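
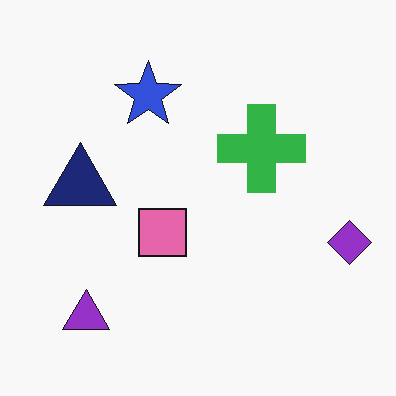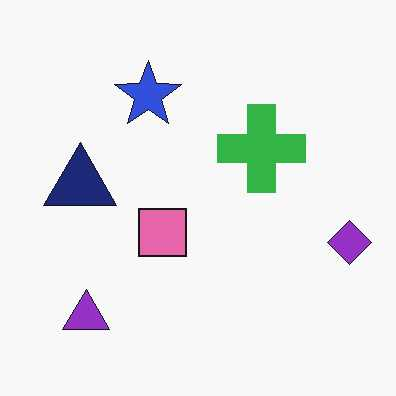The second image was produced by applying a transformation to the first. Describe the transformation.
The transformation is: given moderate JPEG compression.

Blocky 8×8 compression artifacts appear around shape edges and the flat background shows ringing — characteristic JPEG degradation.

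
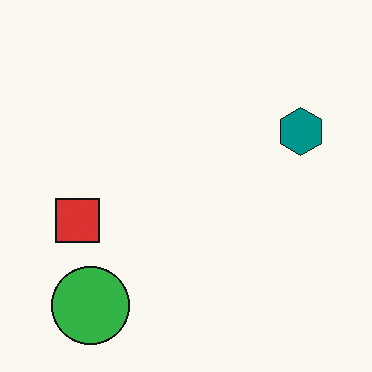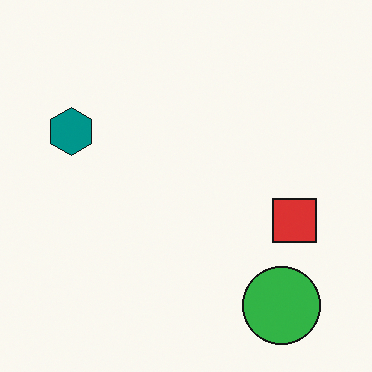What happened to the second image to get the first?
Flipped horizontally (left ↔ right).

The teal hexagon is in the left of the second image and the right of the first — shapes on opposite sides of the vertical midline have swapped in a mirror flip.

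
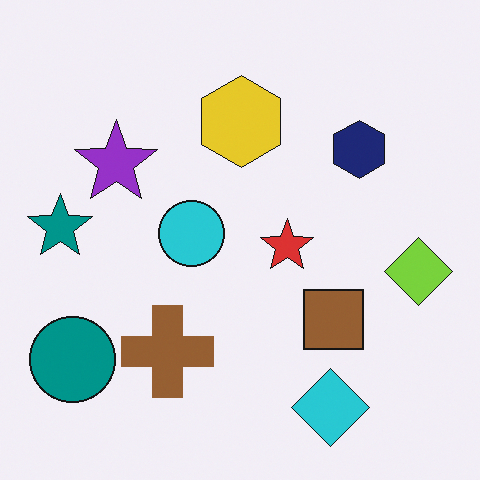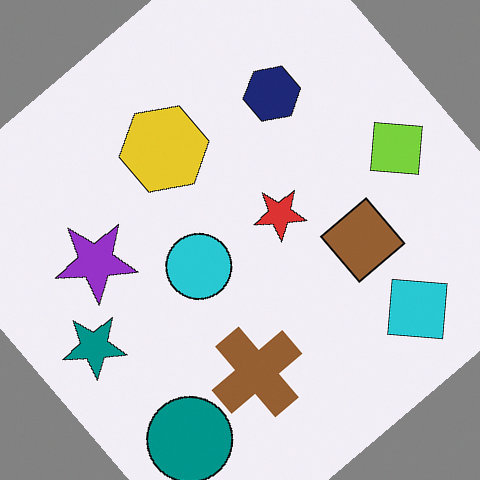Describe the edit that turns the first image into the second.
The transformation is: rotated counter-clockwise by a large amount — several tens of degrees.

Every shape is tilted by the same angle and the image corners show triangular fill wedges — a whole-image rotation by a non-right angle.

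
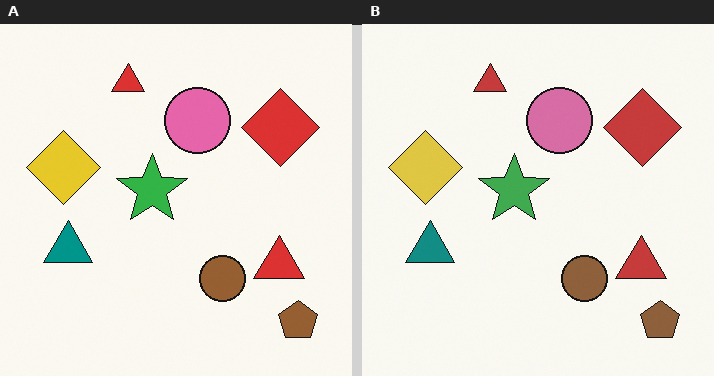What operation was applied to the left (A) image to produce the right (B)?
The right (B) image is the left (A) slightly desaturated.

All colors are more muted and greyish — a global saturation change.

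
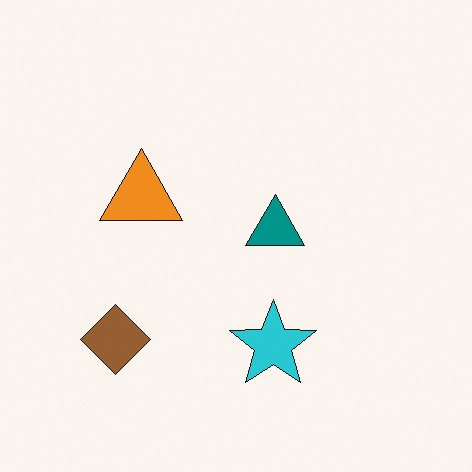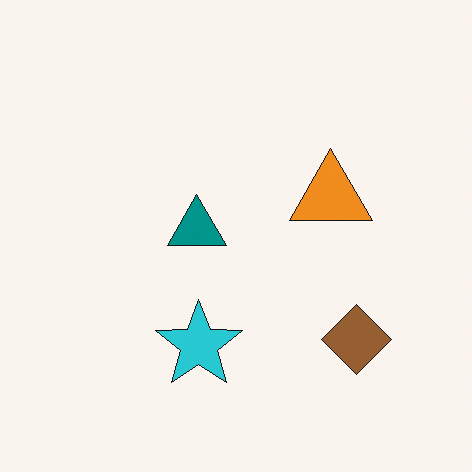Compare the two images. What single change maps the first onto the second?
Flipped horizontally (left ↔ right).

The brown diamond is in the bottom-left of the first image and the bottom-right of the second — shapes on opposite sides of the vertical midline have swapped in a mirror flip.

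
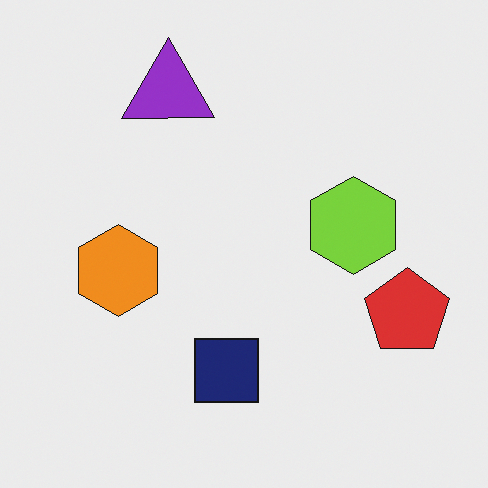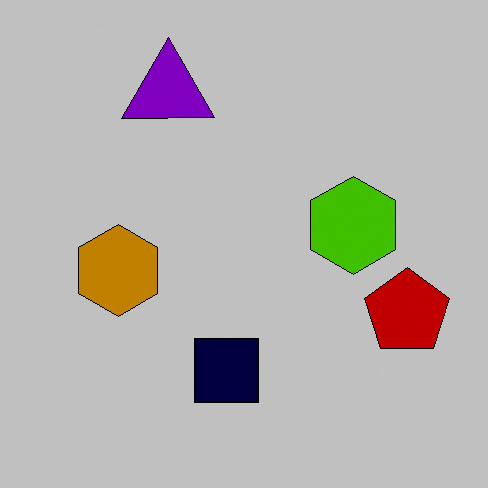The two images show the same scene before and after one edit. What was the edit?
Aggressively posterized.

Each flat color has snapped to a coarser quantized level — most visibly, the near-white background has dropped to a flat grey.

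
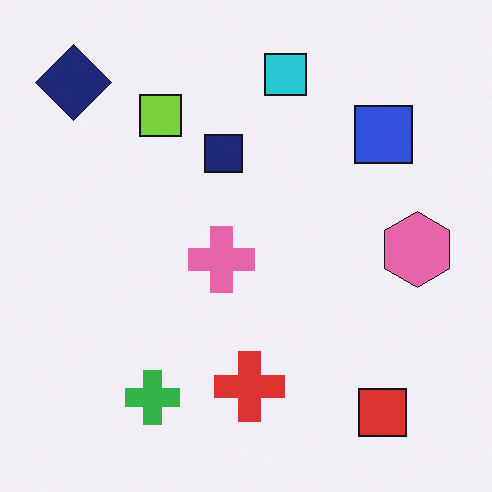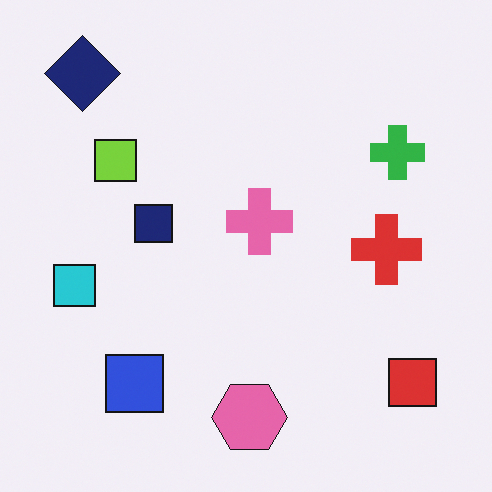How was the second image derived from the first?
It was transposed (reflected across the top-left ↔ bottom-right diagonal).

Shapes have swapped their row and column positions — what was in the top-right is now in the bottom-left — a diagonal reflection.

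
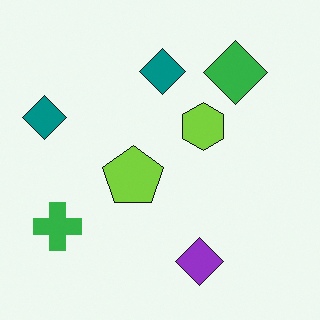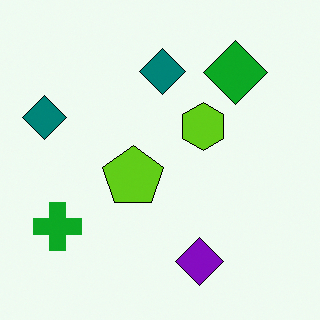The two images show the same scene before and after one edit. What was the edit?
The second image is the first given slightly increased contrast.

Tones are pushed away from mid-grey across the whole image — a global contrast change.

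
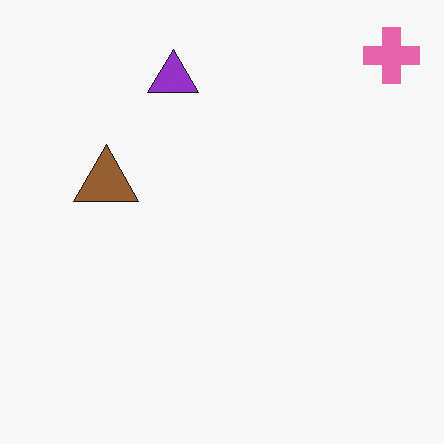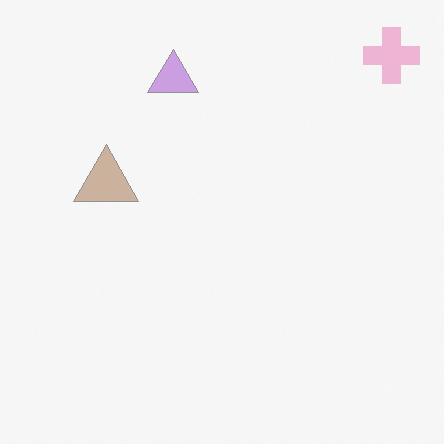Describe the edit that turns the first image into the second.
The image was given much lower contrast.

Tones are pushed toward mid-grey across the whole image — a global contrast change.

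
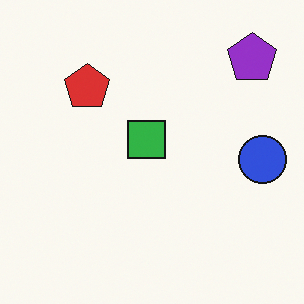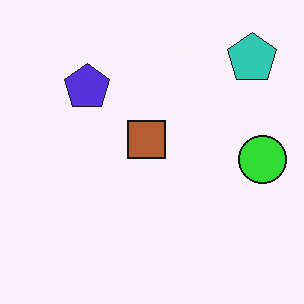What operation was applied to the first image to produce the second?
Hue-shifted by a large amount.

Every shape's color has rotated by the same amount around the hue wheel — a uniform hue shift.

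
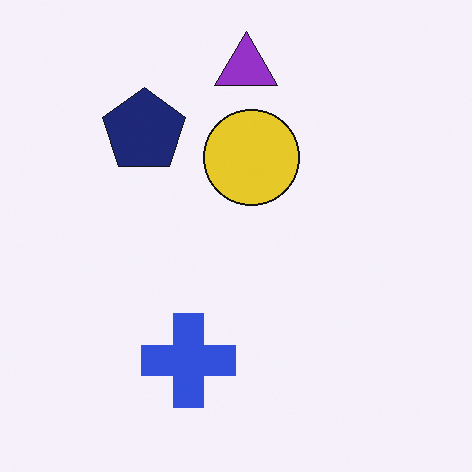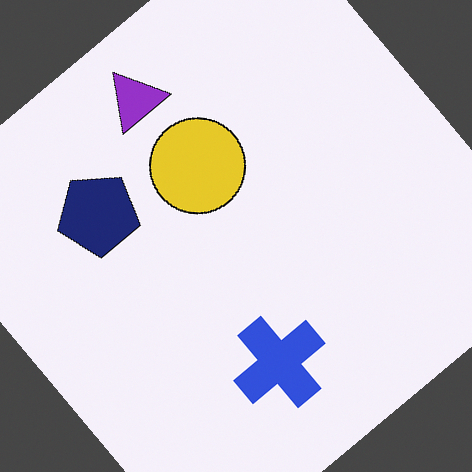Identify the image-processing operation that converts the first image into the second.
The image was rotated counter-clockwise by a large amount — several tens of degrees.

Every shape is tilted by the same angle and the image corners show triangular fill wedges — a whole-image rotation by a non-right angle.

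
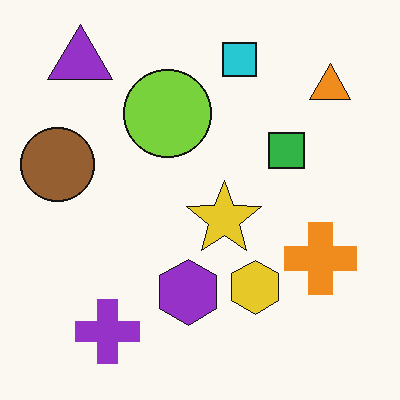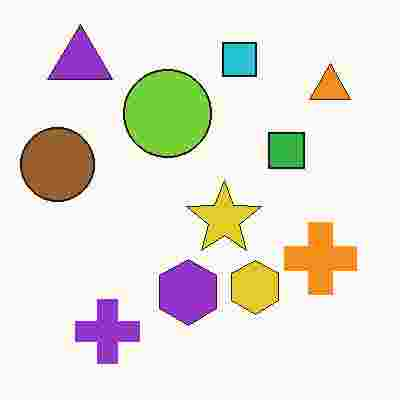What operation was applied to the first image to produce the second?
The image was degraded with heavy JPEG compression.

Blocky 8×8 compression artifacts appear around shape edges and the flat background shows ringing — characteristic JPEG degradation.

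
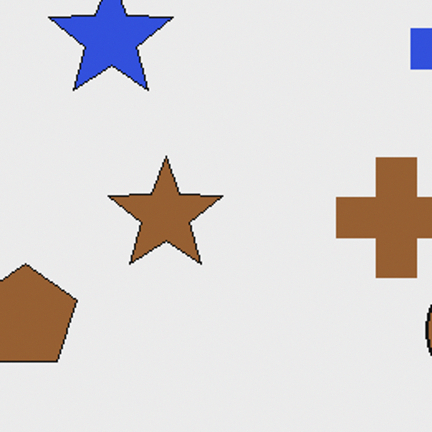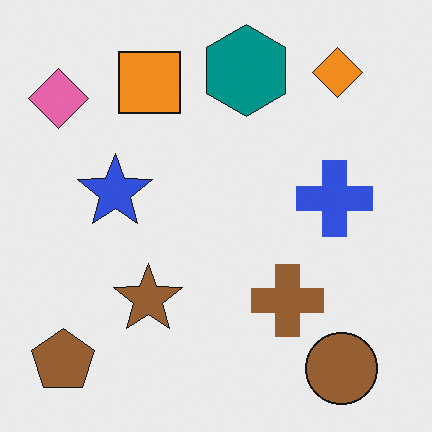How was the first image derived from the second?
Cropped to a noticeably smaller region and rescaled.

The visible shapes are larger and the field of view is narrower; shapes near the original edges may be partly or wholly outside the frame — a crop-and-rescale.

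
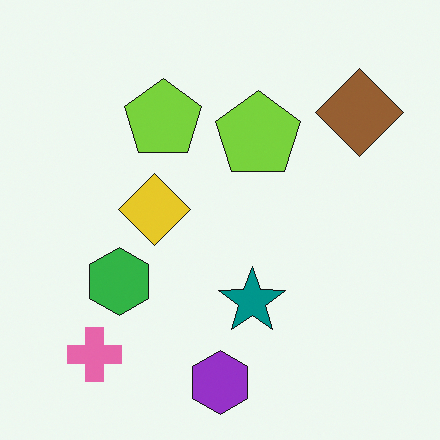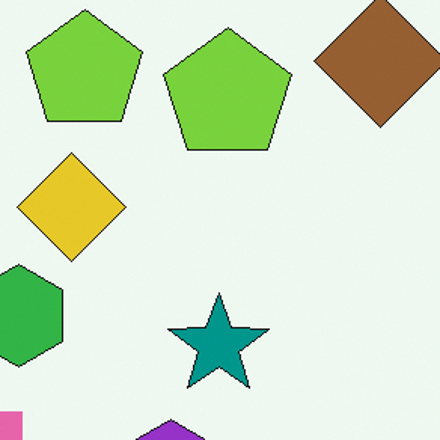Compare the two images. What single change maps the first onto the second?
It was cropped to a modestly smaller region and rescaled.

The visible shapes are larger and the field of view is narrower; shapes near the original edges may be partly or wholly outside the frame — a crop-and-rescale.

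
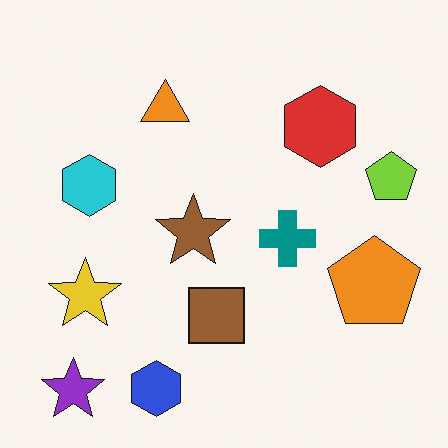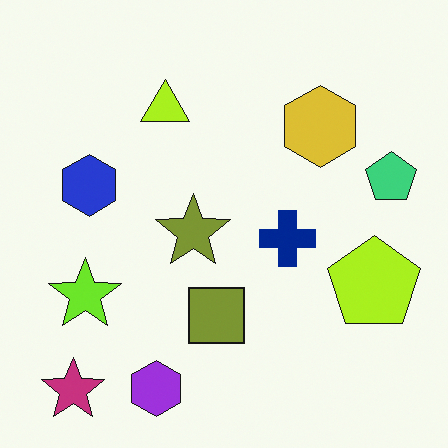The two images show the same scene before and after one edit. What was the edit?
The transformation is: hue-shifted by a small amount.

Every shape's color has rotated by the same amount around the hue wheel — a uniform hue shift.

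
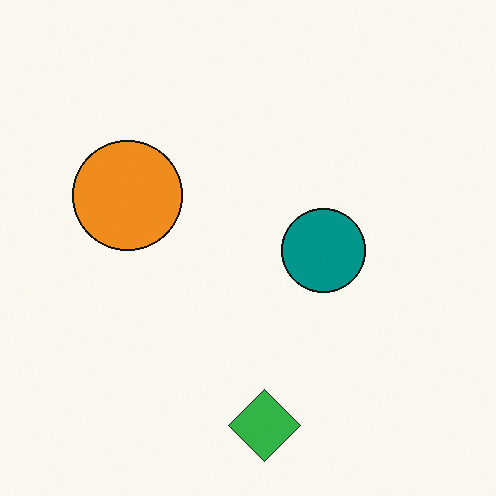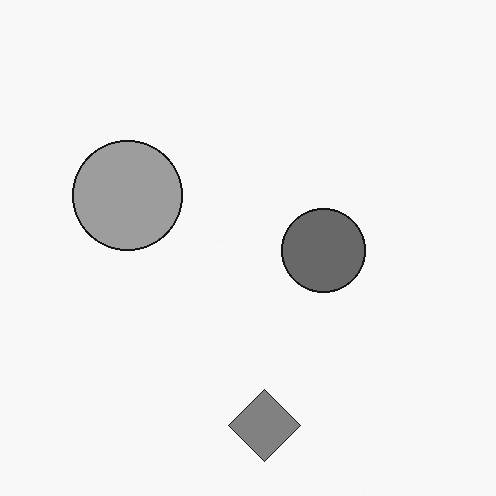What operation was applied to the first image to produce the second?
The image was converted to grayscale.

All color is removed — every shape is now a shade of grey.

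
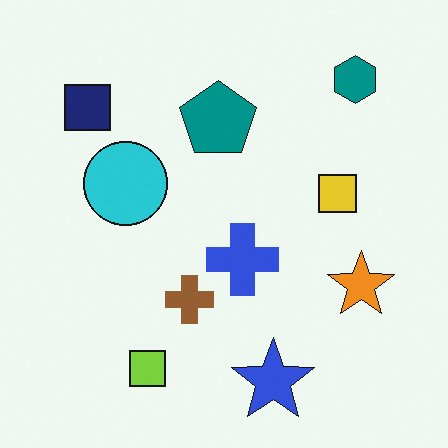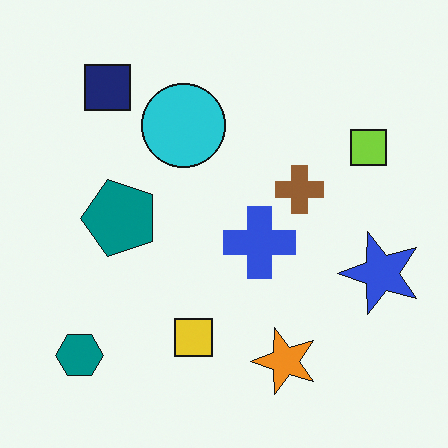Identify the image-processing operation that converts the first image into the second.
The image was transposed (reflected across the top-left ↔ bottom-right diagonal).

Shapes have swapped their row and column positions — what was in the top-right is now in the bottom-left — a diagonal reflection.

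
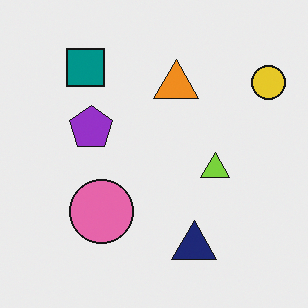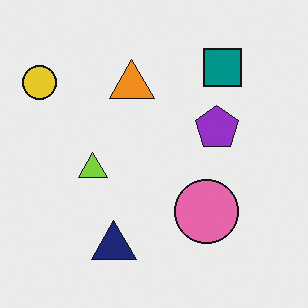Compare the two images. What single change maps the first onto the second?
It was flipped horizontally (left ↔ right).

The yellow circle is in the top-right of the first image and the top-left of the second — shapes on opposite sides of the vertical midline have swapped in a mirror flip.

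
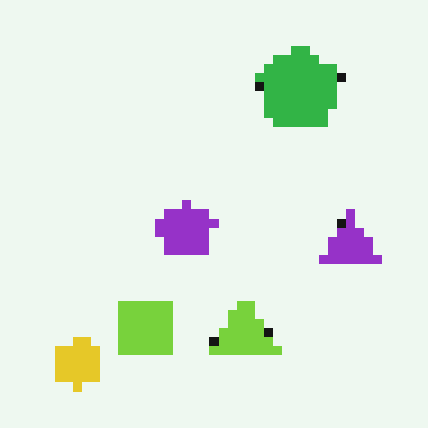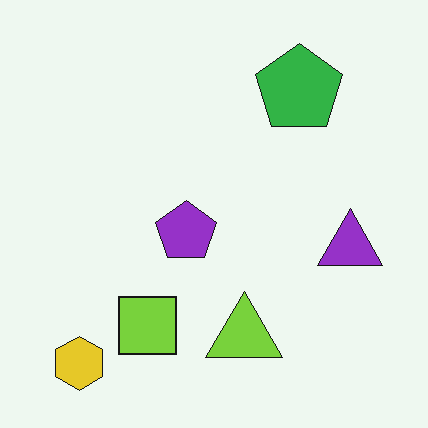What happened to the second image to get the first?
Coarsely pixelated.

Shapes are reduced to large square blocks; fine edges and outlines are lost — a downscale-then-upscale (mosaic) effect.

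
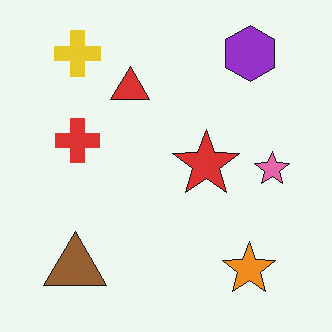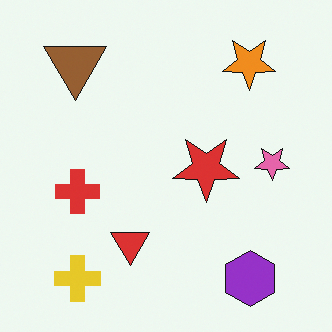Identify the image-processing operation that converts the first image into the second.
The second image is the first flipped vertically (top ↔ bottom).

The purple hexagon is in the top-right of the first image and the bottom-right of the second — shapes on opposite sides of the horizontal midline have swapped in a mirror flip.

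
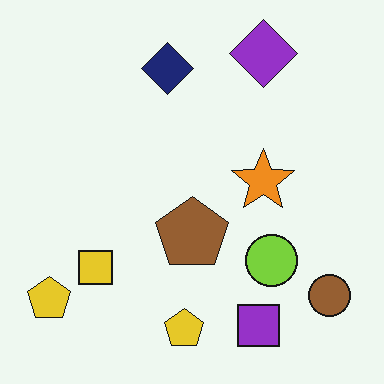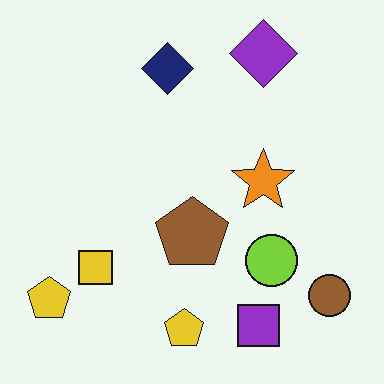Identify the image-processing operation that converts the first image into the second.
JPEG-compressed with visible artifacts.

Blocky 8×8 compression artifacts appear around shape edges and the flat background shows ringing — characteristic JPEG degradation.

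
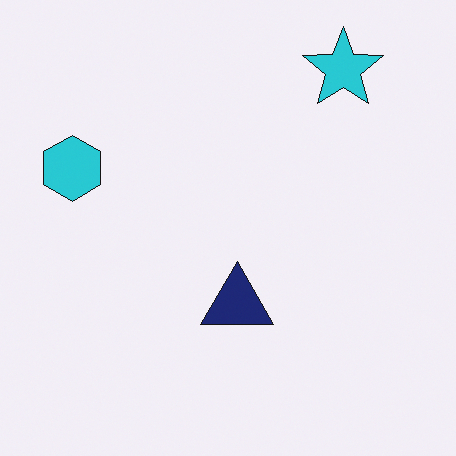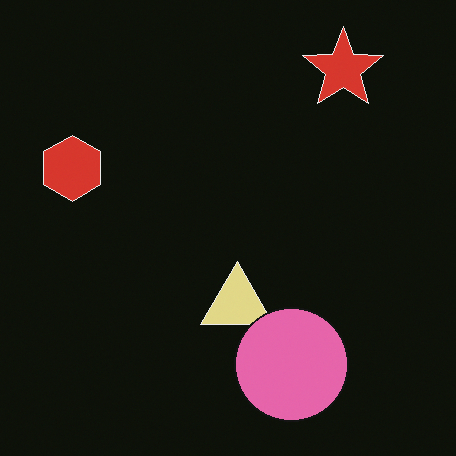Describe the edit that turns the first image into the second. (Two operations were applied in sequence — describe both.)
Color-inverted (negative), then overlaid with an additional pink circle.

The light background has become dark and every shape's color is its complement — a photographic negative. A pink circle appears in the second image that is absent from the first.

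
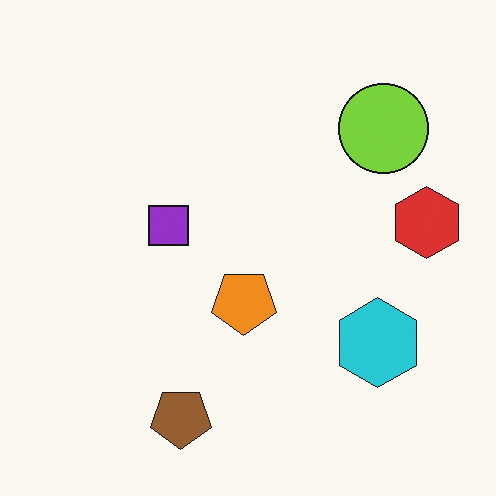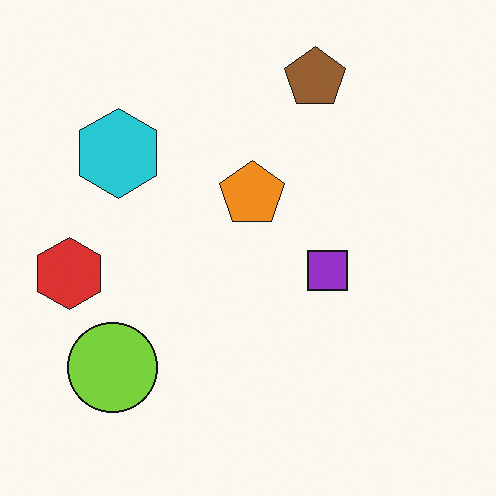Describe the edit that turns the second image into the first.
This is the original image rotated 180°.

The brown pentagon sits in the top of the second image and the bottom of the first — consistent with a whole-image 180° rotation.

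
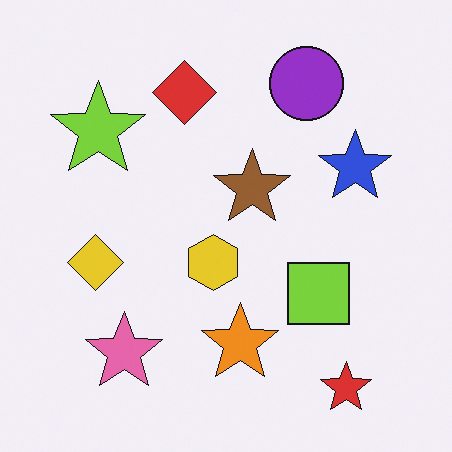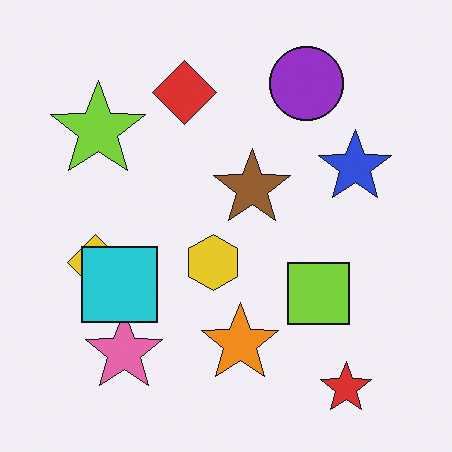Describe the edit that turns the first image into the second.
This is the original image overlaid with an additional cyan square.

A cyan square appears in the second image that is absent from the first.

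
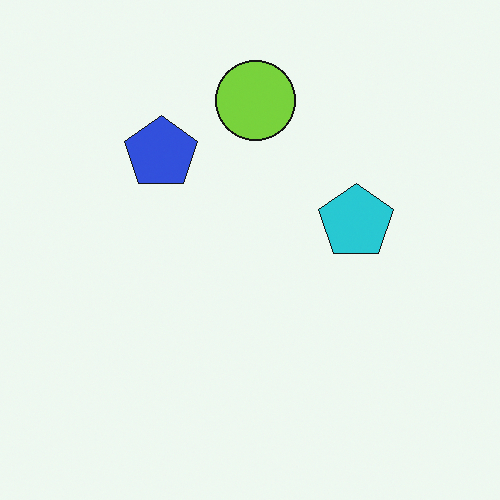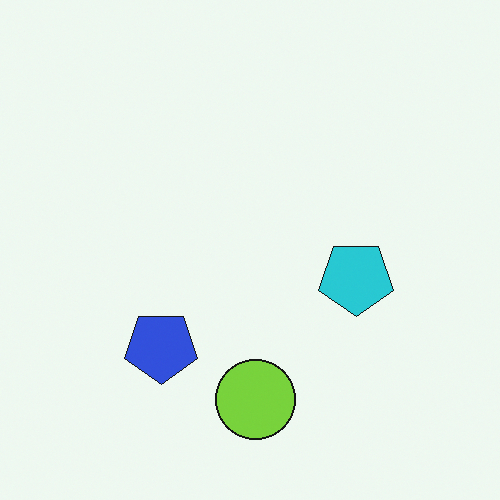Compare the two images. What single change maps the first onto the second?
The second image is the first flipped vertically (top ↔ bottom).

The lime circle is in the top of the first image and the bottom of the second — shapes on opposite sides of the horizontal midline have swapped in a mirror flip.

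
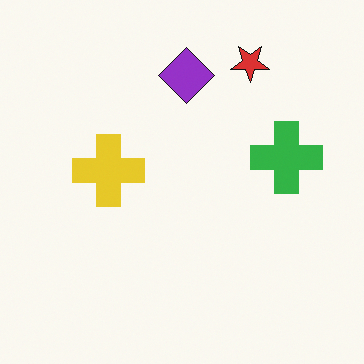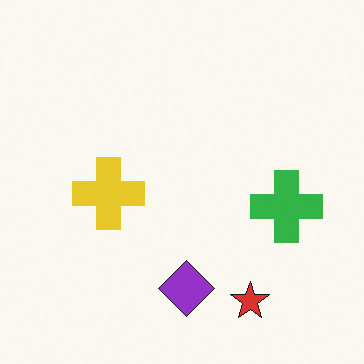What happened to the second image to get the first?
This is the original image flipped vertically (top ↔ bottom).

The red star is in the bottom-right of the second image and the top-right of the first — shapes on opposite sides of the horizontal midline have swapped in a mirror flip.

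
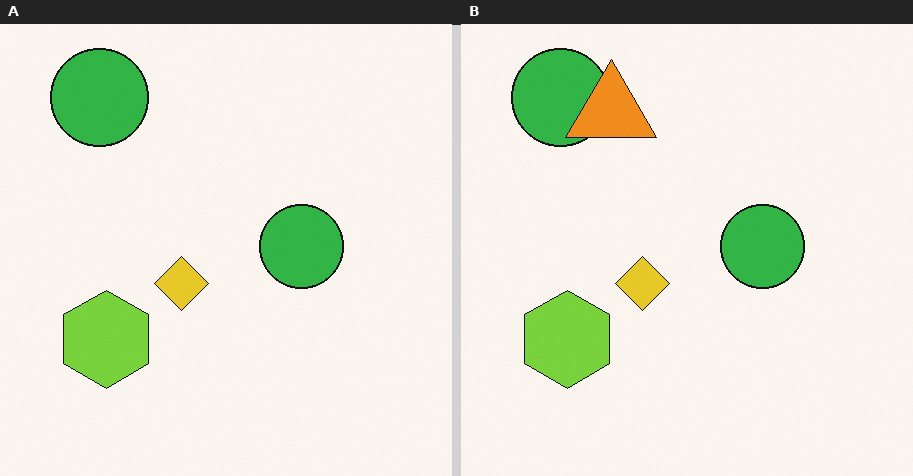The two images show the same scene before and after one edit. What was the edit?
The transformation is: overlaid with an additional orange triangle.

An orange triangle appears in the right (B) image that is absent from the left (A).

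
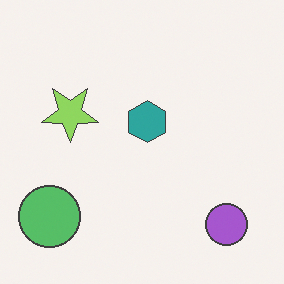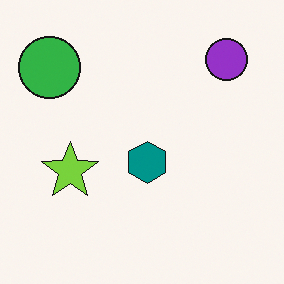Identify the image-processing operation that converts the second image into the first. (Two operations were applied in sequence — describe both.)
This is the original image flipped vertically (top ↔ bottom), then given slightly reduced contrast.

The purple circle is in the top-right of the second image and the bottom-right of the first — shapes on opposite sides of the horizontal midline have swapped in a mirror flip. Tones are pushed toward mid-grey across the whole image — a global contrast change.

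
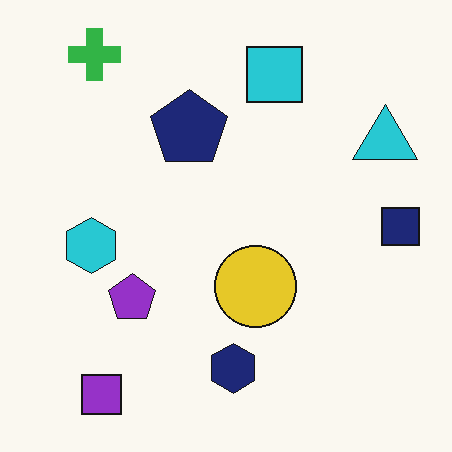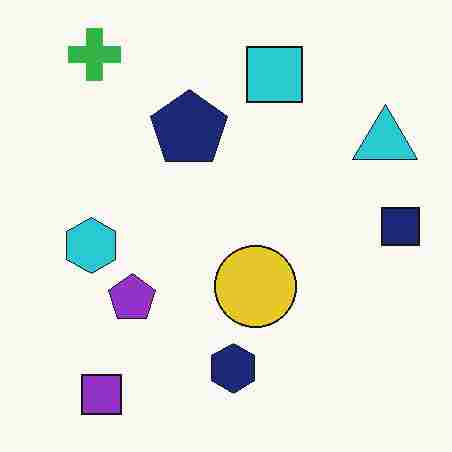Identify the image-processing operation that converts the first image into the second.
This is the original image heavily JPEG-compressed with obvious blocking artifacts.

Blocky 8×8 compression artifacts appear around shape edges and the flat background shows ringing — characteristic JPEG degradation.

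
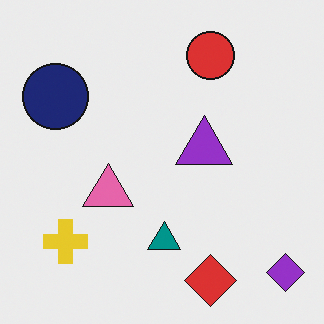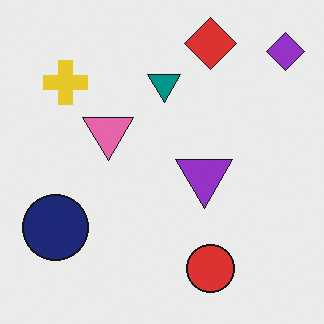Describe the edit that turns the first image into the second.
It was flipped vertically (top ↔ bottom).

The red diamond is in the bottom of the first image and the top of the second — shapes on opposite sides of the horizontal midline have swapped in a mirror flip.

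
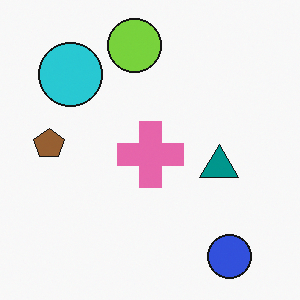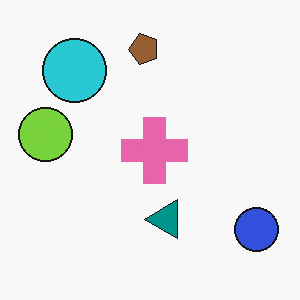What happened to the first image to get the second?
Transposed (reflected across the top-left ↔ bottom-right diagonal).

Shapes have swapped their row and column positions — what was in the top-right is now in the bottom-left — a diagonal reflection.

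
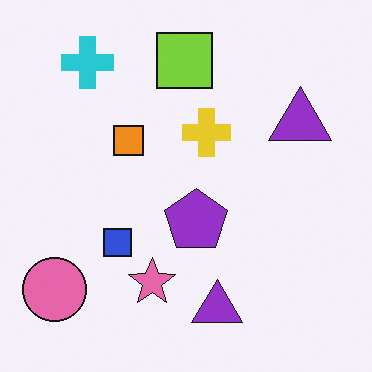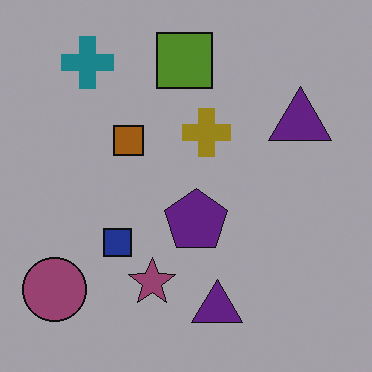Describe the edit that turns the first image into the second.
The second image is the first noticeably darkened.

Every pixel — background and shapes alike — is uniformly darkened.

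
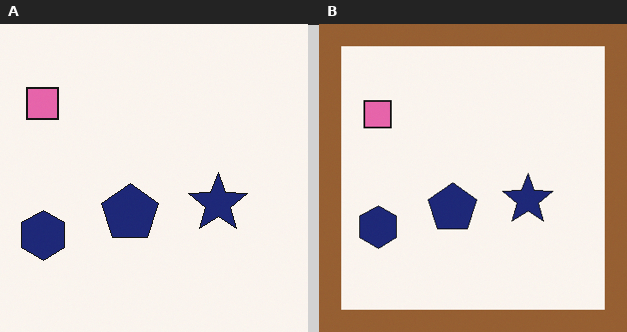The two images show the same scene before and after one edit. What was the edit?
The transformation is: framed with a brown border.

A solid brown frame runs around the edge of the right (B) image, with the content slightly shrunk inside it.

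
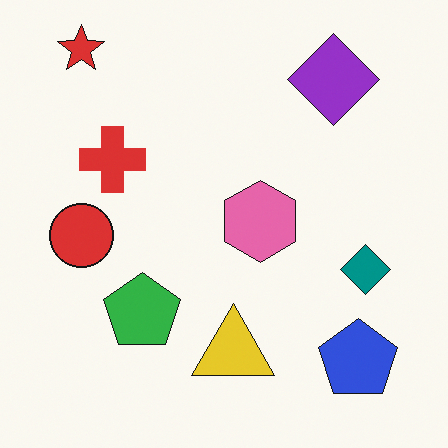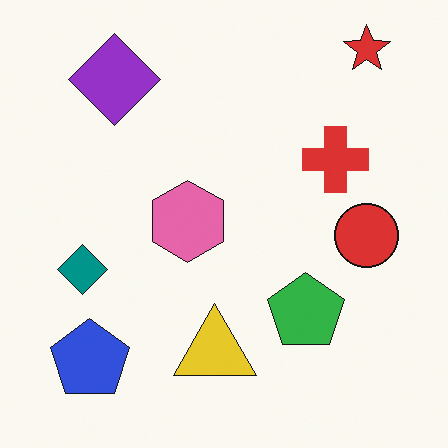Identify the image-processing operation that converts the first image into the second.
The transformation is: flipped horizontally (left ↔ right).

The red star is in the top-left of the first image and the top-right of the second — shapes on opposite sides of the vertical midline have swapped in a mirror flip.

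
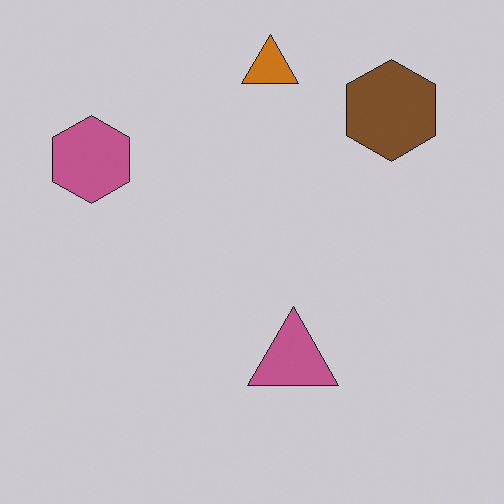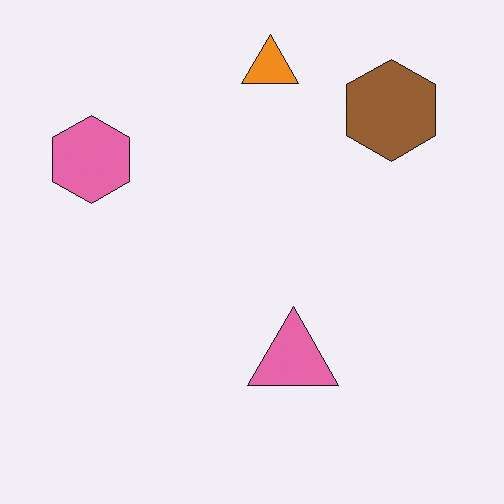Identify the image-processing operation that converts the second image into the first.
The image was darkened a little.

Every pixel — background and shapes alike — is uniformly darkened.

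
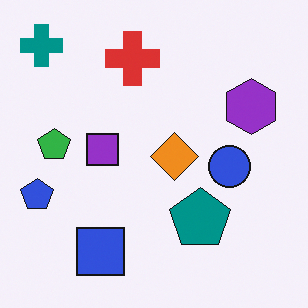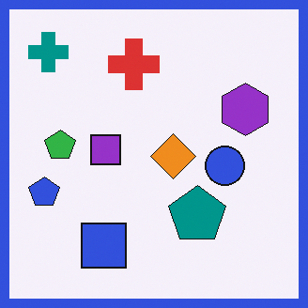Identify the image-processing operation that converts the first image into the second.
The second image is the first framed with a blue border.

A solid blue frame runs around the edge of the second image, with the content slightly shrunk inside it.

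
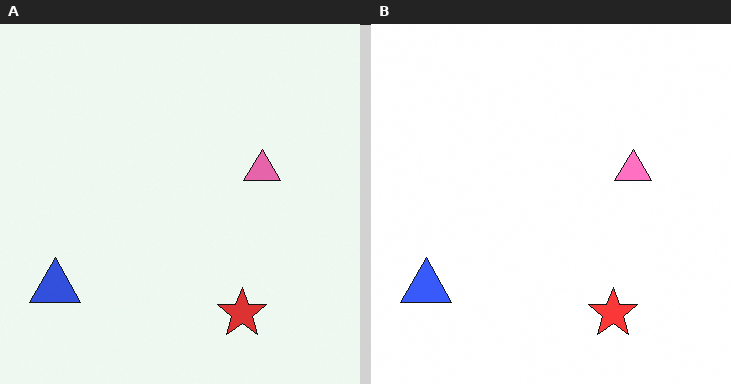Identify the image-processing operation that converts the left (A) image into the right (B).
Brightened a little.

Every pixel — background and shapes alike — is uniformly brightened.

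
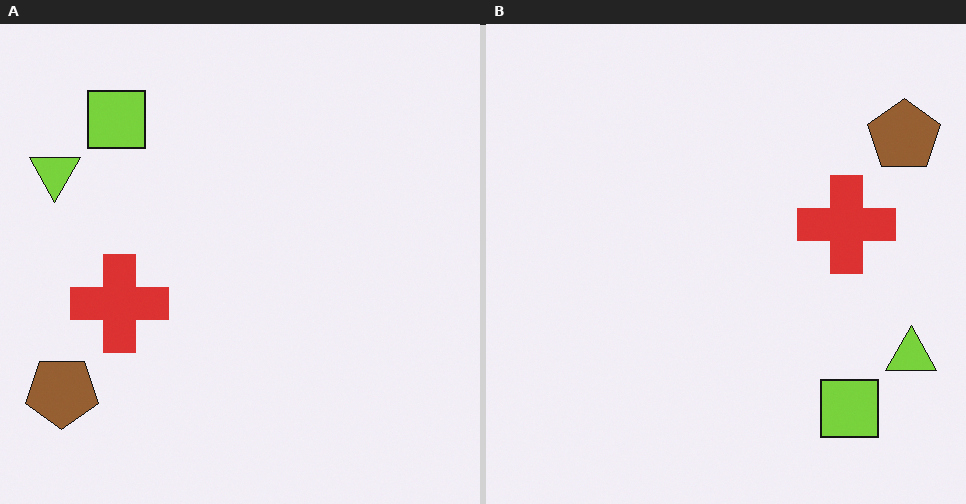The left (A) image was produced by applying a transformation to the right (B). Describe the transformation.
Rotated 180°.

The brown pentagon sits in the top-right of the right (B) image and the bottom-left of the left (A) — consistent with a whole-image 180° rotation.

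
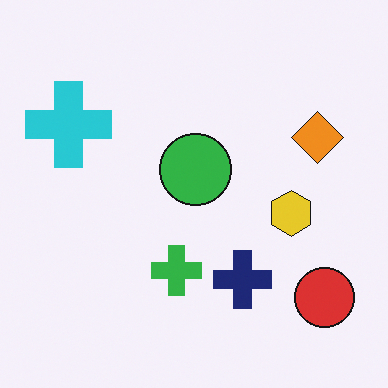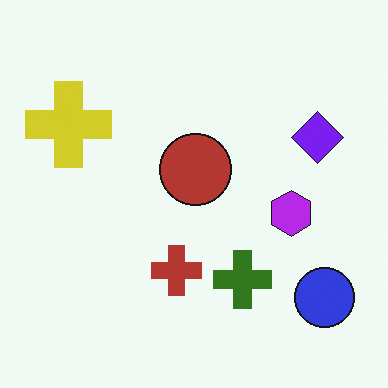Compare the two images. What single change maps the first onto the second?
This is the original image hue-shifted through roughly half the color wheel.

Every shape's color has rotated by the same amount around the hue wheel — a uniform hue shift.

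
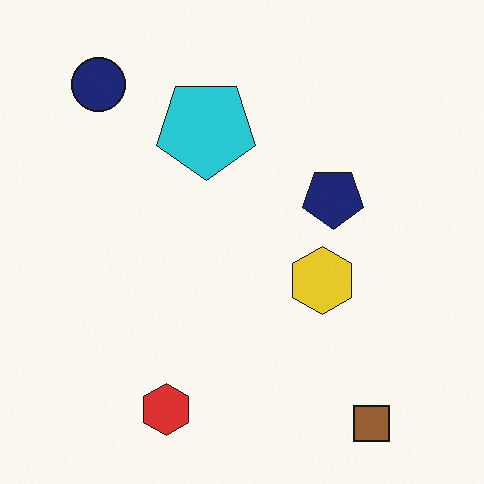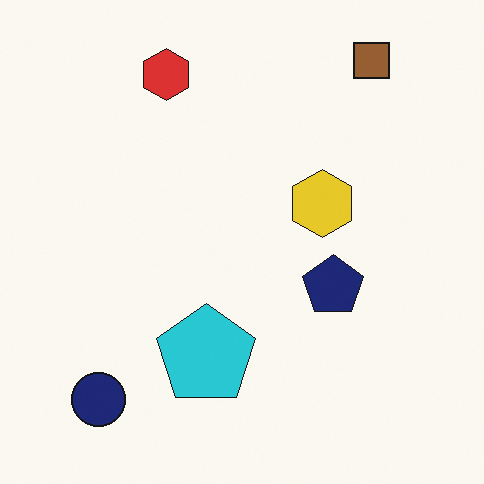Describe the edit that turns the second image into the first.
The first image is the second flipped vertically (top ↔ bottom).

The brown square is in the top-right of the second image and the bottom-right of the first — shapes on opposite sides of the horizontal midline have swapped in a mirror flip.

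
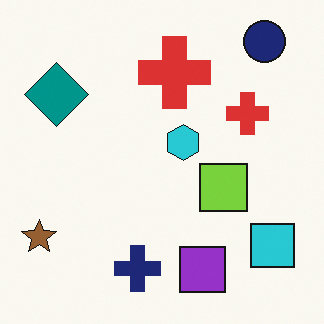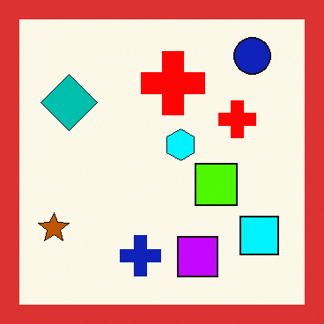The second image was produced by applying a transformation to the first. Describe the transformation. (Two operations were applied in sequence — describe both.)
The transformation is: made much more vivid (saturation change), then framed with a red border.

All colors are more vivid — a global saturation change. A solid red frame runs around the edge of the second image, with the content slightly shrunk inside it.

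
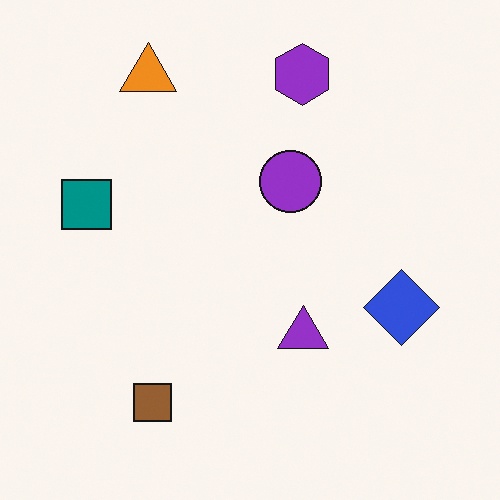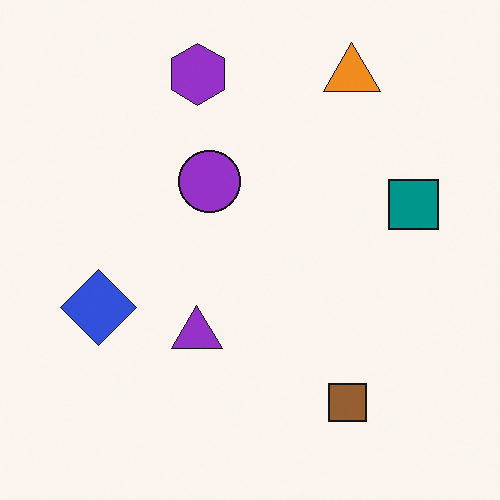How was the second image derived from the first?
This is the original image flipped horizontally (left ↔ right).

The teal square is in the left of the first image and the right of the second — shapes on opposite sides of the vertical midline have swapped in a mirror flip.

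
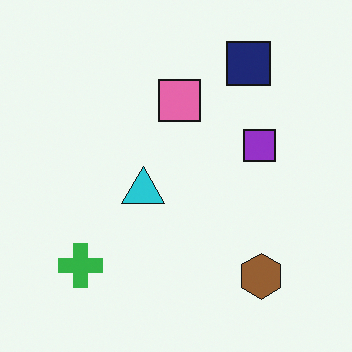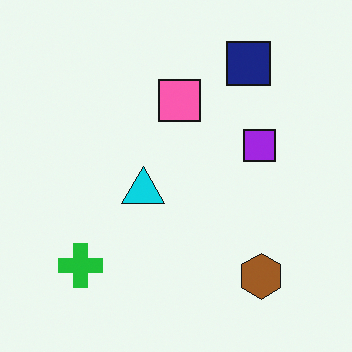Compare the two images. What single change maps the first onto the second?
This is the original image slightly oversaturated.

All colors are more vivid — a global saturation change.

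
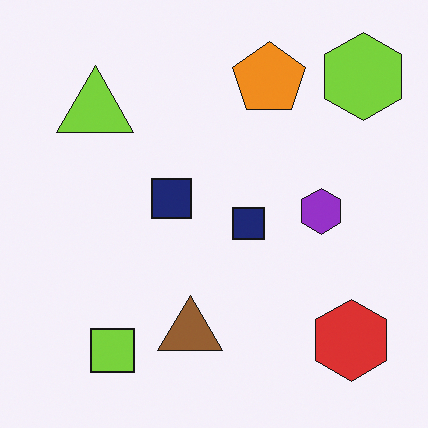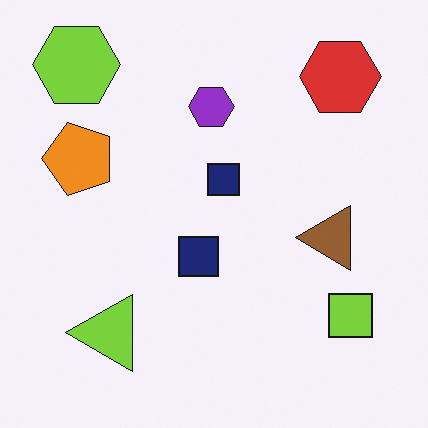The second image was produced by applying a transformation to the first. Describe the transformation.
The image was rotated 90° counter-clockwise.

The lime hexagon sits in the top-right of the first image and the top-left of the second — consistent with a whole-image 90° counter-clockwise rotation.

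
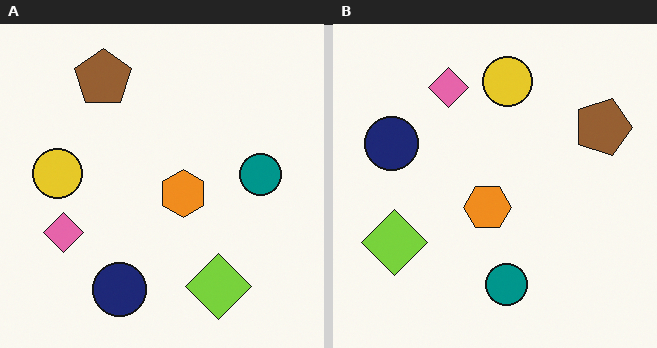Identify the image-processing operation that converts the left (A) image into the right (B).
Rotated 90° clockwise.

The brown pentagon sits in the top-left of the left (A) image and the top-right of the right (B) — consistent with a whole-image 90° clockwise rotation.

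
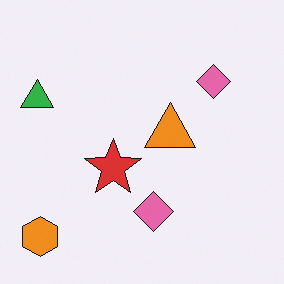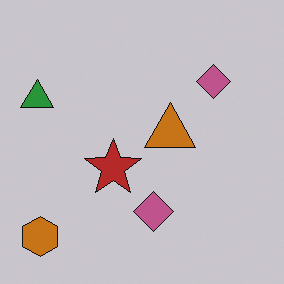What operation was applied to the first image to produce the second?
The image was darkened a little.

Every pixel — background and shapes alike — is uniformly darkened.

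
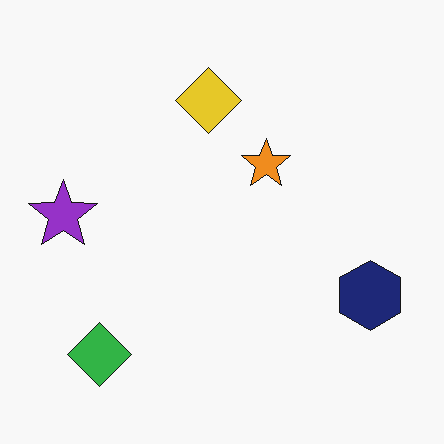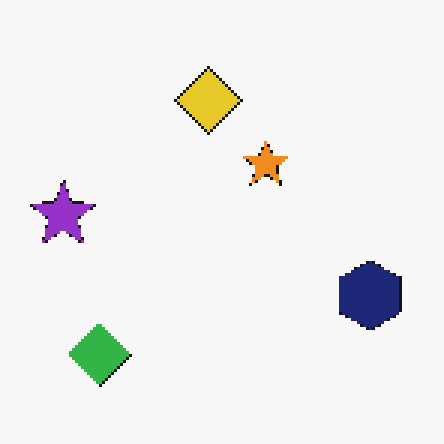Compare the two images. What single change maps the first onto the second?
The second image is the first mildly pixelated.

Shapes are reduced to large square blocks; fine edges and outlines are lost — a downscale-then-upscale (mosaic) effect.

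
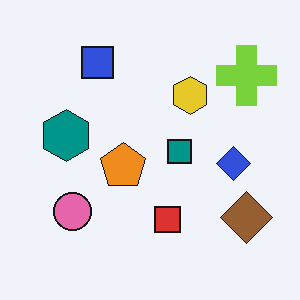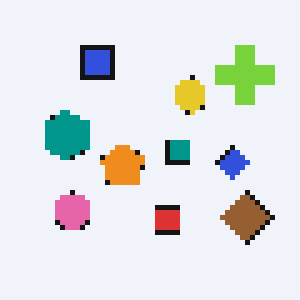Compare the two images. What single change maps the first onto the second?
This is the original image mildly pixelated.

Shapes are reduced to large square blocks; fine edges and outlines are lost — a downscale-then-upscale (mosaic) effect.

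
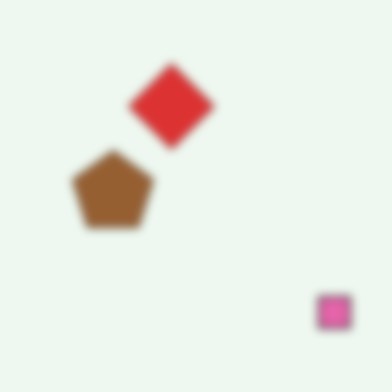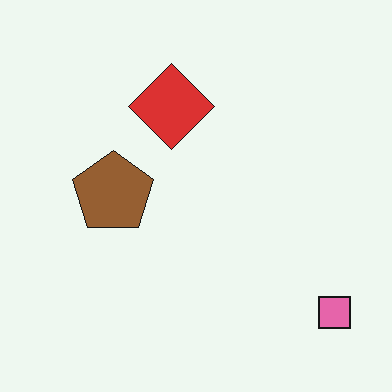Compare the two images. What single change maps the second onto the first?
The first image is the second noticeably gaussian-blurred.

Shape edges and outlines are uniformly softened across the whole image.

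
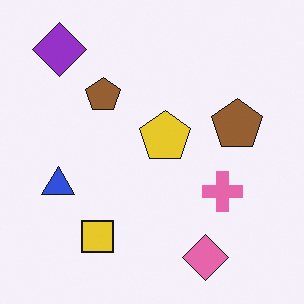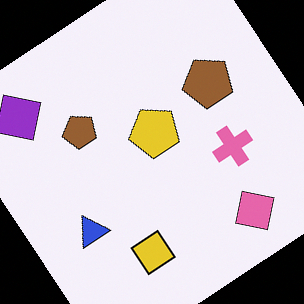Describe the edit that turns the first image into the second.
The transformation is: rotated counter-clockwise by a large amount — several tens of degrees.

Every shape is tilted by the same angle and the image corners show triangular fill wedges — a whole-image rotation by a non-right angle.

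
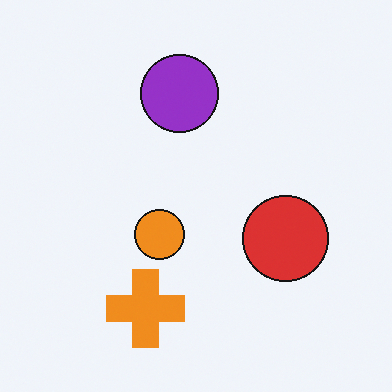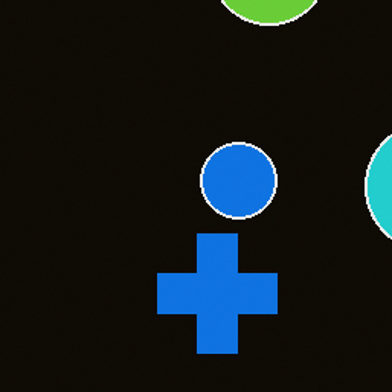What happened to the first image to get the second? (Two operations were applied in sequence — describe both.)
The second image is the first color-inverted (negative), then cropped slightly and scaled back up.

The light background has become dark and every shape's color is its complement — a photographic negative. The visible shapes are larger and the field of view is narrower; shapes near the original edges may be partly or wholly outside the frame — a crop-and-rescale.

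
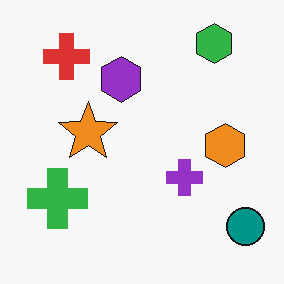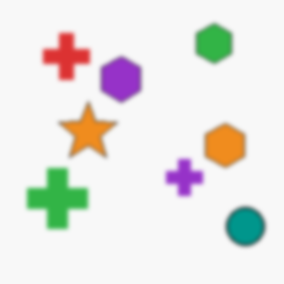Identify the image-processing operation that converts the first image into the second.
This is the original image lightly blurred.

Shape edges and outlines are uniformly softened across the whole image.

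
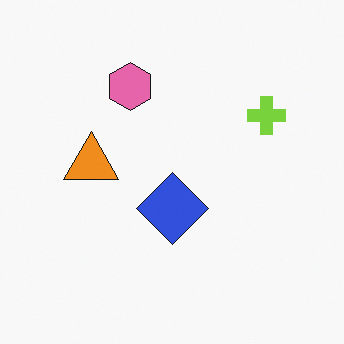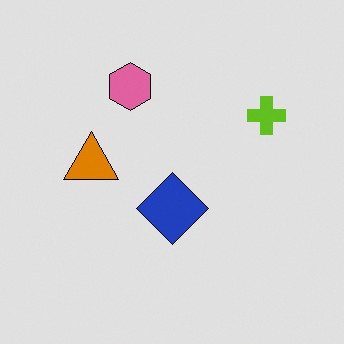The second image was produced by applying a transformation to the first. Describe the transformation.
This is the original image moderately posterized.

Each flat color has snapped to a coarser quantized level — most visibly, the near-white background has dropped to a flat grey.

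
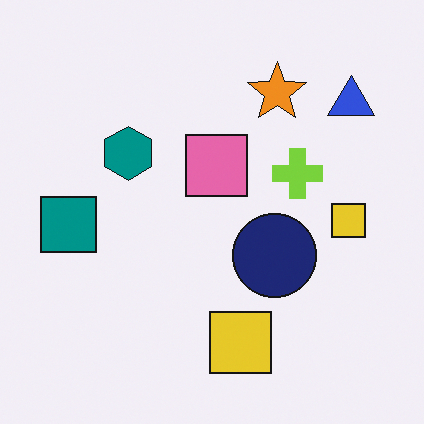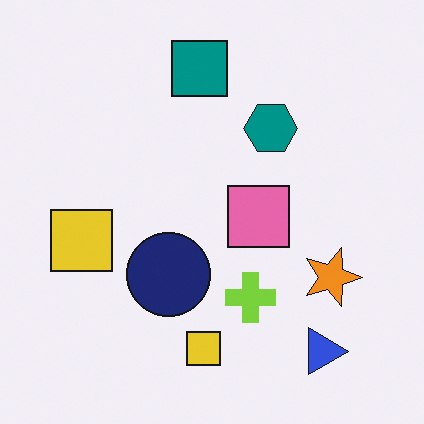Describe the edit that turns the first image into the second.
Rotated 90° clockwise.

The blue triangle sits in the top-right of the first image and the bottom-right of the second — consistent with a whole-image 90° clockwise rotation.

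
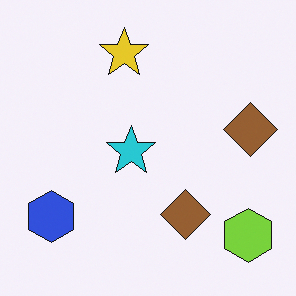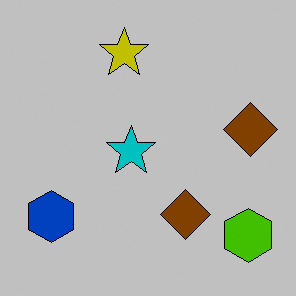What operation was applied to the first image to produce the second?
It was heavily posterized to just a handful of flat colors.

Each flat color has snapped to a coarser quantized level — most visibly, the near-white background has dropped to a flat grey.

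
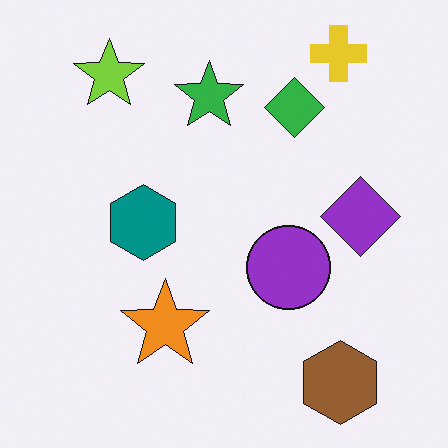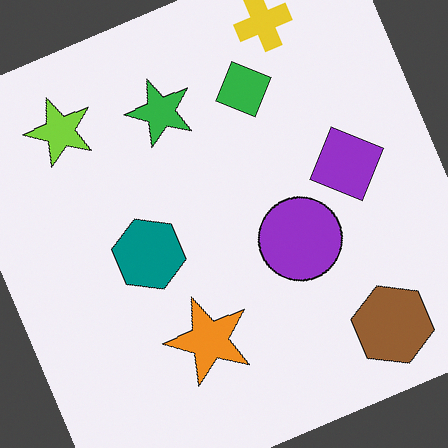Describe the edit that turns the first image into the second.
The transformation is: rotated counter-clockwise by a clearly visible amount.

Every shape is tilted by the same angle and the image corners show triangular fill wedges — a whole-image rotation by a non-right angle.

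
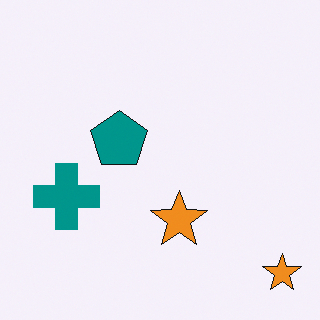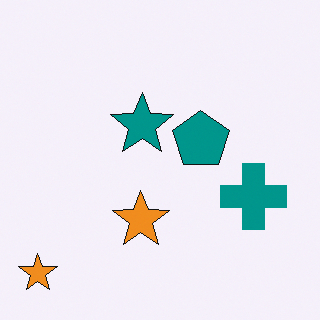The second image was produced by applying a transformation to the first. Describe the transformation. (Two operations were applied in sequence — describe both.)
The image was flipped horizontally (left ↔ right), then overlaid with an additional teal star.

The teal cross is in the left of the first image and the right of the second — shapes on opposite sides of the vertical midline have swapped in a mirror flip. A teal star appears in the second image that is absent from the first.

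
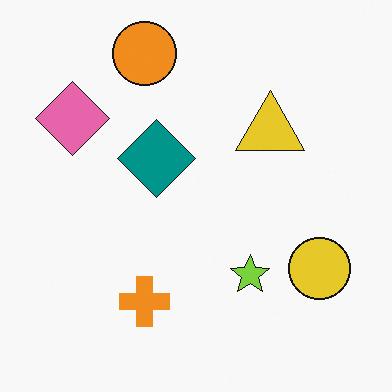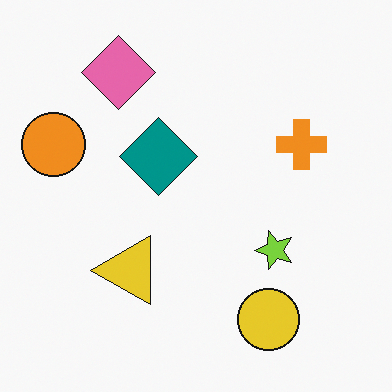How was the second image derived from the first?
This is the original image transposed (reflected across the top-left ↔ bottom-right diagonal).

Shapes have swapped their row and column positions — what was in the top-right is now in the bottom-left — a diagonal reflection.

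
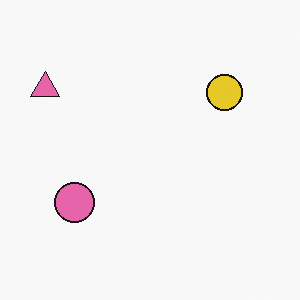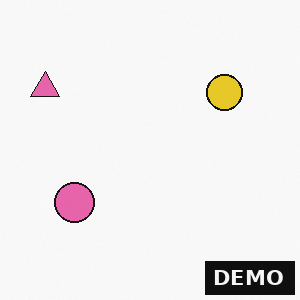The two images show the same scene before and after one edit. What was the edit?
This is the original image watermarked with the text "DEMO" in the lower-right corner.

A dark label reading "DEMO" appears in the lower-right corner.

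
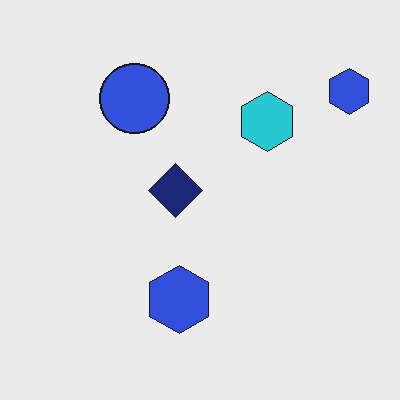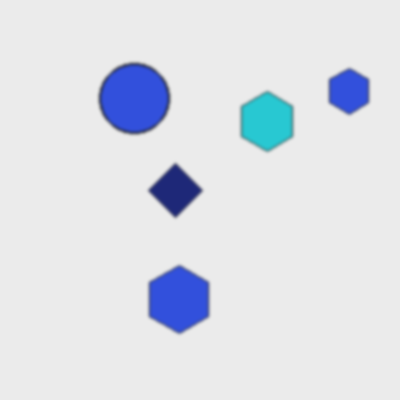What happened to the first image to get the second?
The transformation is: given a subtle gaussian blur.

Shape edges and outlines are uniformly softened across the whole image.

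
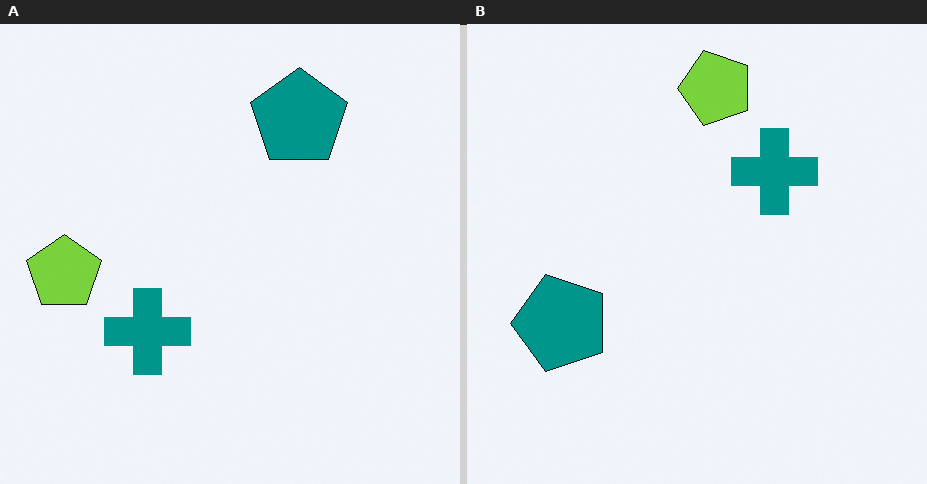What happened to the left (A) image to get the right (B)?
It was transposed (reflected across the top-left ↔ bottom-right diagonal).

Shapes have swapped their row and column positions — what was in the top-right is now in the bottom-left — a diagonal reflection.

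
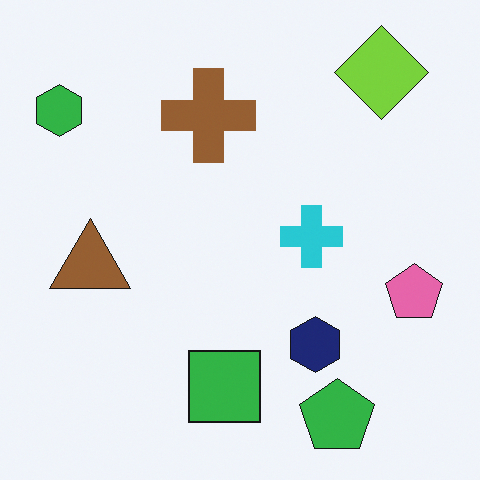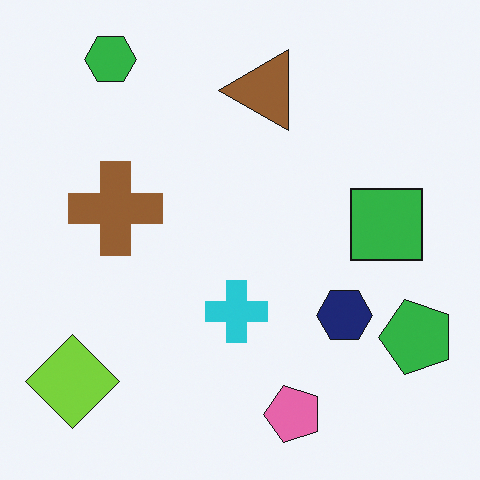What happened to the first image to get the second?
This is the original image transposed (reflected across the top-left ↔ bottom-right diagonal).

Shapes have swapped their row and column positions — what was in the top-right is now in the bottom-left — a diagonal reflection.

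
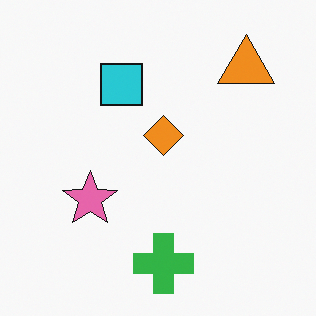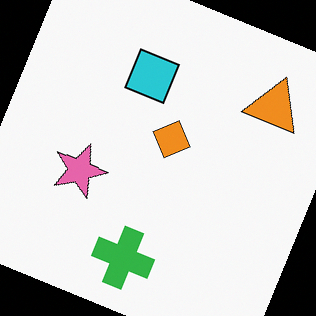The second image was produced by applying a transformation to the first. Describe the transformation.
Rotated clockwise by a moderate amount.

Every shape is tilted by the same angle and the image corners show triangular fill wedges — a whole-image rotation by a non-right angle.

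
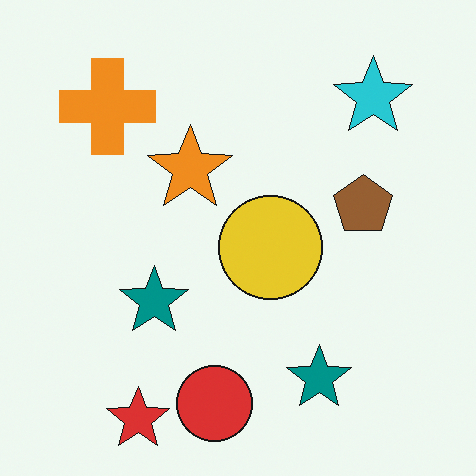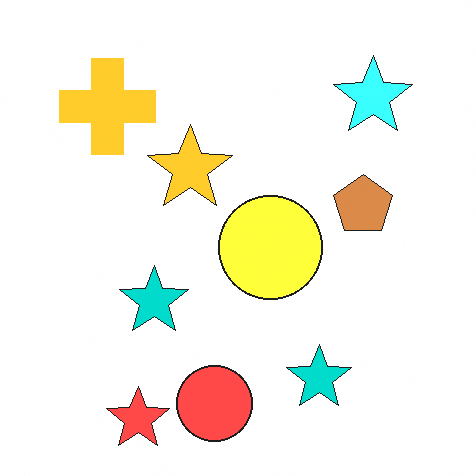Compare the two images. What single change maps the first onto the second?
The second image is the first noticeably brightened.

Every pixel — background and shapes alike — is uniformly brightened.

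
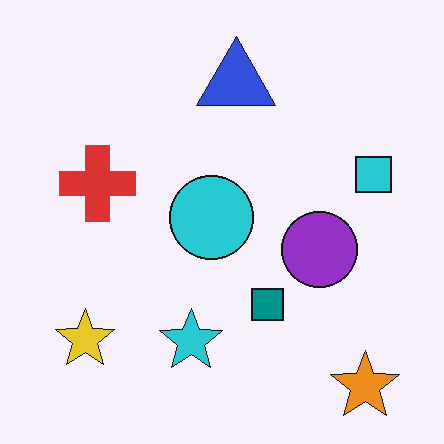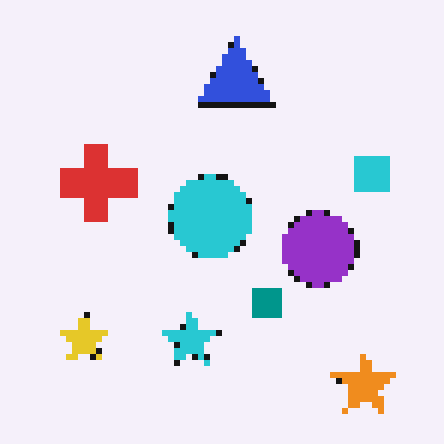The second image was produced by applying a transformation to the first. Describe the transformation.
Pixelated into visible square blocks.

Shapes are reduced to large square blocks; fine edges and outlines are lost — a downscale-then-upscale (mosaic) effect.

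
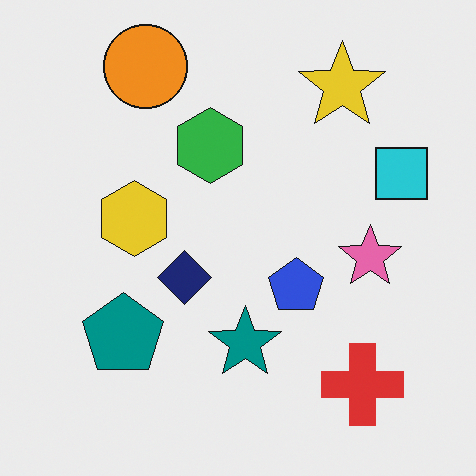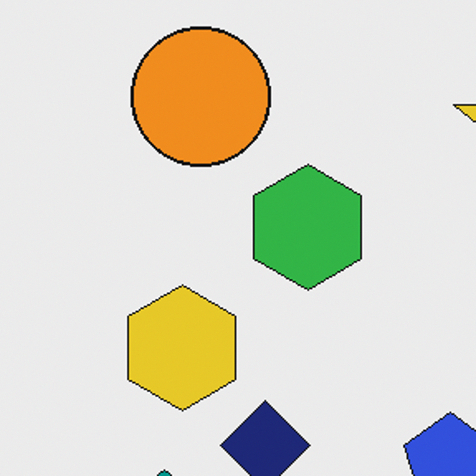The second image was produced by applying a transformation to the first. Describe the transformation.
The image was cropped to a noticeably smaller region and rescaled.

The visible shapes are larger and the field of view is narrower; shapes near the original edges may be partly or wholly outside the frame — a crop-and-rescale.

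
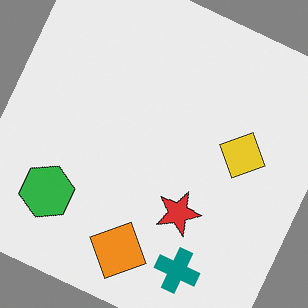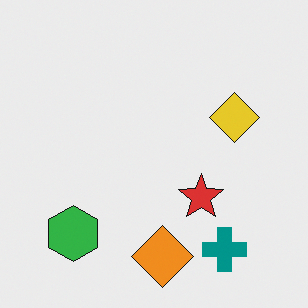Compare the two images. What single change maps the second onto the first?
The image was rotated clockwise by a moderate amount.

Every shape is tilted by the same angle and the image corners show triangular fill wedges — a whole-image rotation by a non-right angle.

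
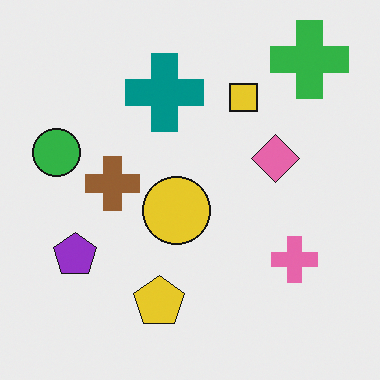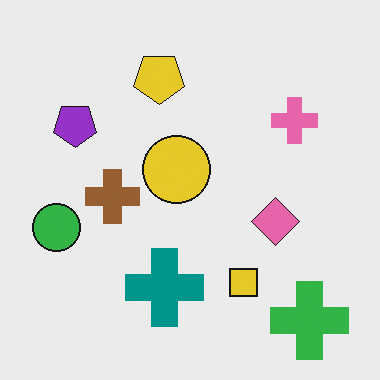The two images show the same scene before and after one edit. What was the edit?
The second image is the first flipped vertically (top ↔ bottom).

The green cross is in the top-right of the first image and the bottom-right of the second — shapes on opposite sides of the horizontal midline have swapped in a mirror flip.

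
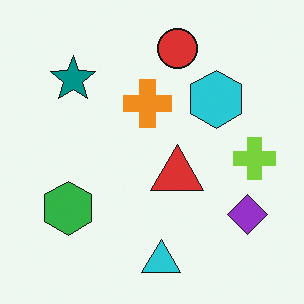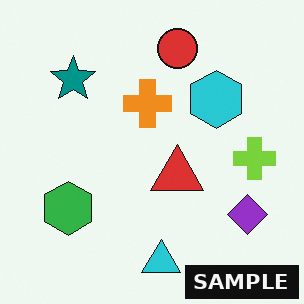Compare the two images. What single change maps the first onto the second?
It was watermarked with the text "SAMPLE" in the lower-right corner.

A dark label reading "SAMPLE" appears in the lower-right corner.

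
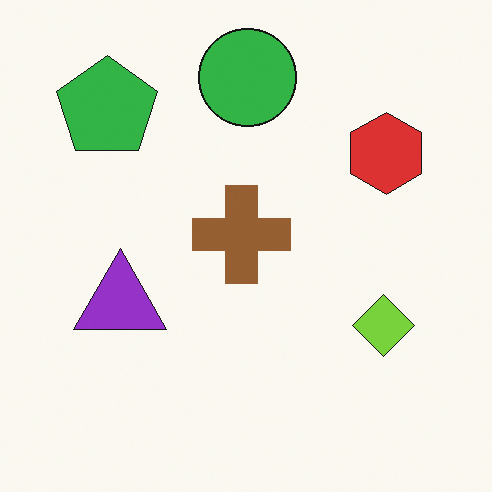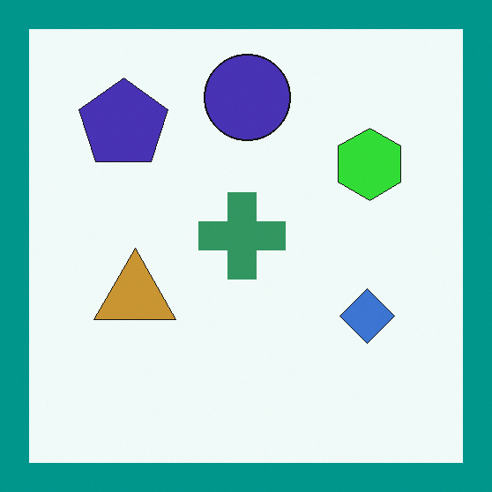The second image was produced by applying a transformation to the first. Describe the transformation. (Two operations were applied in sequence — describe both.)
The second image is the first hue-shifted through roughly a third of the color wheel, then framed with a teal border.

Every shape's color has rotated by the same amount around the hue wheel — a uniform hue shift. A solid teal frame runs around the edge of the second image, with the content slightly shrunk inside it.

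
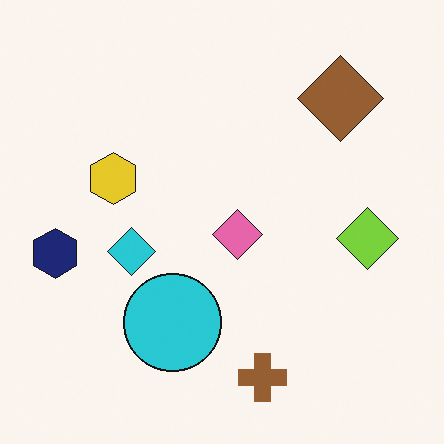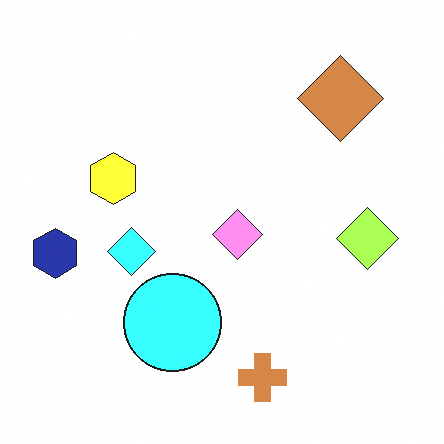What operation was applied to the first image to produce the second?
It was noticeably brightened.

Every pixel — background and shapes alike — is uniformly brightened.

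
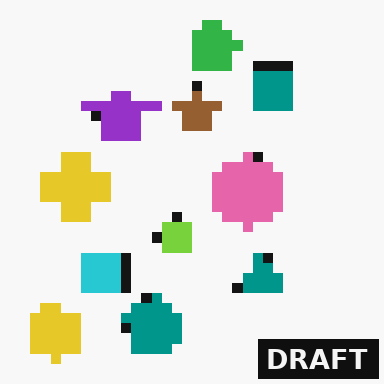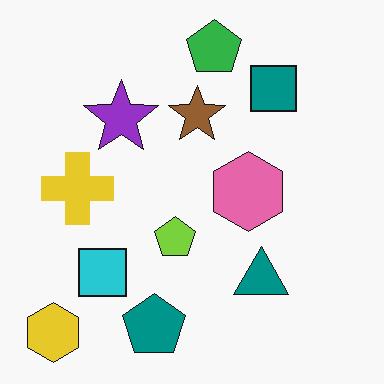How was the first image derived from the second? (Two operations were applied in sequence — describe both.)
This is the original image coarsely pixelated, then watermarked with the text "DRAFT" in the lower-right corner.

Shapes are reduced to large square blocks; fine edges and outlines are lost — a downscale-then-upscale (mosaic) effect. A dark label reading "DRAFT" appears in the lower-right corner.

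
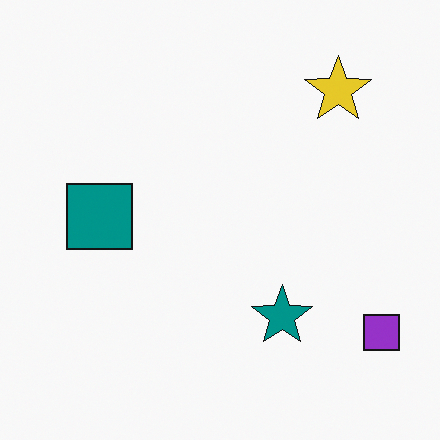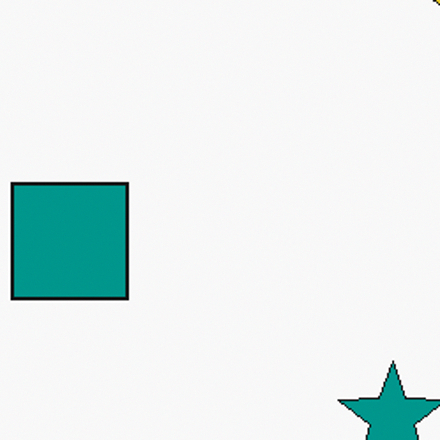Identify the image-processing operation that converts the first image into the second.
The transformation is: cropped tightly and scaled back up.

The visible shapes are larger and the field of view is narrower; shapes near the original edges may be partly or wholly outside the frame — a crop-and-rescale.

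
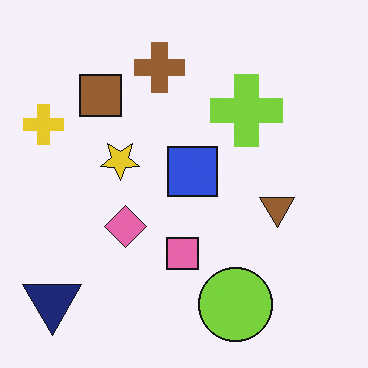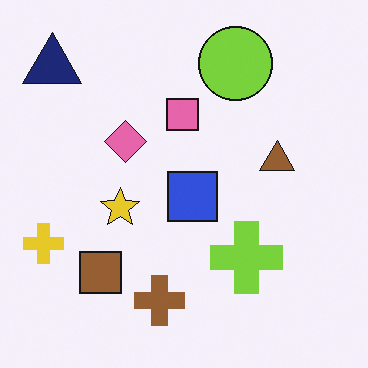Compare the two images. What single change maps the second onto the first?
The transformation is: flipped vertically (top ↔ bottom).

The lime circle is in the top of the second image and the bottom of the first — shapes on opposite sides of the horizontal midline have swapped in a mirror flip.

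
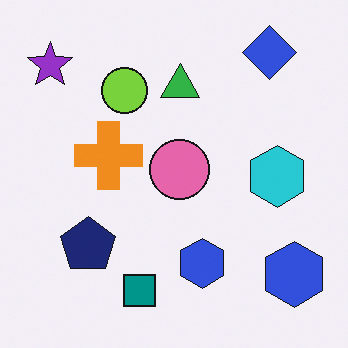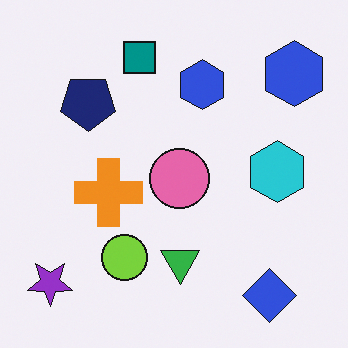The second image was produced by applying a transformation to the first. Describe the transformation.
The image was flipped vertically (top ↔ bottom).

The blue diamond is in the top-right of the first image and the bottom-right of the second — shapes on opposite sides of the horizontal midline have swapped in a mirror flip.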